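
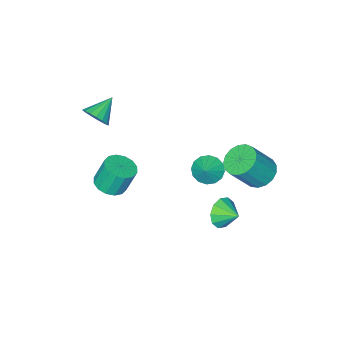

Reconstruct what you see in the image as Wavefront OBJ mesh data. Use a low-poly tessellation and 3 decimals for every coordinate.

v -0.597 3.445 -2.045
v -0.111 3.197 -1.182
v -0.803 4.535 -1.615
v 0.313 3.435 -1.584
v 0.39 3.677 -2.161
v 0.089 3.83 -2.694
v -0.473 3.836 -2.979
v -1.083 3.692 -2.907
v -1.507 3.454 -2.506
v -1.583 3.212 -1.928
v -1.283 3.059 -1.396
v -0.721 3.054 -1.111
v -3.311 -0.938 -3.373
v -2.536 -1.381 -3.8
v -2.549 -0.382 -2.567
v -2.592 -0.938 -4.053
v -2.841 -0.496 -4.123
v -3.215 -0.172 -3.992
v -3.616 -0.053 -3.695
v -3.934 -0.171 -3.312
v -4.086 -0.495 -2.945
v -4.03 -0.938 -2.692
v -3.781 -1.38 -2.622
v -3.407 -1.704 -2.753
v -3.006 -1.823 -3.05
v -2.687 -1.704 -3.433
v -2.982 3.802 0.408
v -2.109 4.006 -0.176
v -0.885 3.642 1.528
v -1.758 3.438 2.112
v -2.239 4.464 0.015
v -1.014 4.1 1.719
v -2.539 4.769 0.296
v -1.314 4.405 2
v -2.94 4.853 0.602
v -1.716 4.489 2.307
v -3.352 4.697 0.864
v -2.127 4.333 2.569
v -3.678 4.335 1.022
v -2.454 3.971 2.726
v -3.845 3.851 1.038
v -2.621 3.487 2.743
v -3.815 3.356 0.911
v -2.59 2.992 2.615
v -3.594 2.963 0.668
v -2.369 2.599 2.372
v -3.232 2.762 0.365
v -2.008 2.398 2.07
v -2.814 2.8 0.073
v -1.589 2.436 1.777
v -2.434 3.067 -0.143
v -1.209 2.703 1.561
v -2.179 3.502 -0.233
v -0.955 3.138 1.471
v 2.672 -3.594 3.394
v 3.127 -3.47 4.149
v 1.308 -3.786 4.246
v 3.003 -3.078 4.039
v 2.803 -2.803 3.782
v 2.573 -2.71 3.435
v 2.366 -2.819 3.079
v 2.229 -3.106 2.795
v 2.194 -3.504 2.649
v 2.268 -3.923 2.672
v 2.434 -4.266 2.862
v 2.655 -4.456 3.173
v 2.88 -4.448 3.534
v 3.058 -4.244 3.864
v 3.146 -3.891 4.085
v 3.226 -1.703 -0.892
v 4.175 -1.55 -0.655
v 3.703 -1.144 0.97
v 2.754 -1.297 0.732
v 4.004 -1.095 -0.818
v 3.532 -0.689 0.806
v 3.624 -0.803 -1.001
v 3.153 -0.397 0.623
v 3.138 -0.752 -1.155
v 2.666 -0.347 0.47
v 2.676 -0.956 -1.239
v 2.204 -0.551 0.386
v 2.36 -1.36 -1.229
v 1.889 -0.954 0.396
v 2.277 -1.856 -1.13
v 1.805 -1.45 0.495
v 2.448 -2.311 -0.966
v 1.976 -1.905 0.658
v 2.827 -2.603 -0.783
v 2.356 -2.197 0.841
v 3.314 -2.653 -0.63
v 2.842 -2.248 0.995
v 3.776 -2.449 -0.546
v 3.304 -2.044 1.079
v 4.091 -2.046 -0.556
v 3.62 -1.64 1.069
f 2 1 4
f 2 4 3
f 4 1 5
f 4 5 3
f 5 1 6
f 5 6 3
f 6 1 7
f 6 7 3
f 7 1 8
f 7 8 3
f 8 1 9
f 8 9 3
f 9 1 10
f 9 10 3
f 10 1 11
f 10 11 3
f 11 1 12
f 11 12 3
f 12 1 2
f 12 2 3
f 14 13 16
f 14 16 15
f 16 13 17
f 16 17 15
f 17 13 18
f 17 18 15
f 18 13 19
f 18 19 15
f 19 13 20
f 19 20 15
f 20 13 21
f 20 21 15
f 21 13 22
f 21 22 15
f 22 13 23
f 22 23 15
f 23 13 24
f 23 24 15
f 24 13 25
f 24 25 15
f 25 13 26
f 25 26 15
f 26 13 14
f 26 14 15
f 28 27 31
f 28 31 29
f 29 31 32
f 29 32 30
f 31 27 33
f 31 33 32
f 32 33 34
f 32 34 30
f 33 27 35
f 33 35 34
f 34 35 36
f 34 36 30
f 35 27 37
f 35 37 36
f 36 37 38
f 36 38 30
f 37 27 39
f 37 39 38
f 38 39 40
f 38 40 30
f 39 27 41
f 39 41 40
f 40 41 42
f 40 42 30
f 41 27 43
f 41 43 42
f 42 43 44
f 42 44 30
f 43 27 45
f 43 45 44
f 44 45 46
f 44 46 30
f 45 27 47
f 45 47 46
f 46 47 48
f 46 48 30
f 47 27 49
f 47 49 48
f 48 49 50
f 48 50 30
f 49 27 51
f 49 51 50
f 50 51 52
f 50 52 30
f 51 27 53
f 51 53 52
f 52 53 54
f 52 54 30
f 53 27 28
f 53 28 54
f 54 28 29
f 54 29 30
f 56 55 58
f 56 58 57
f 58 55 59
f 58 59 57
f 59 55 60
f 59 60 57
f 60 55 61
f 60 61 57
f 61 55 62
f 61 62 57
f 62 55 63
f 62 63 57
f 63 55 64
f 63 64 57
f 64 55 65
f 64 65 57
f 65 55 66
f 65 66 57
f 66 55 67
f 66 67 57
f 67 55 68
f 67 68 57
f 68 55 69
f 68 69 57
f 69 55 56
f 69 56 57
f 71 70 74
f 71 74 72
f 72 74 75
f 72 75 73
f 74 70 76
f 74 76 75
f 75 76 77
f 75 77 73
f 76 70 78
f 76 78 77
f 77 78 79
f 77 79 73
f 78 70 80
f 78 80 79
f 79 80 81
f 79 81 73
f 80 70 82
f 80 82 81
f 81 82 83
f 81 83 73
f 82 70 84
f 82 84 83
f 83 84 85
f 83 85 73
f 84 70 86
f 84 86 85
f 85 86 87
f 85 87 73
f 86 70 88
f 86 88 87
f 87 88 89
f 87 89 73
f 88 70 90
f 88 90 89
f 89 90 91
f 89 91 73
f 90 70 92
f 90 92 91
f 91 92 93
f 91 93 73
f 92 70 94
f 92 94 93
f 93 94 95
f 93 95 73
f 94 70 71
f 94 71 95
f 95 71 72
f 95 72 73



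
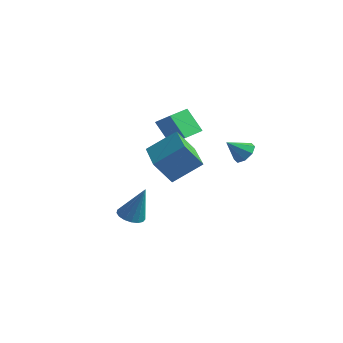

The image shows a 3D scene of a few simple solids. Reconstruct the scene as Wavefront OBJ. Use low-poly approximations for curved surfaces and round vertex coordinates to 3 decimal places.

v -0.854 1.436 -1.33
v -1.711 1.394 -0.148
v -0.848 2.675 -1.282
v -1.705 2.633 -0.1
v 0.045 1.407 -0.68
v -0.812 1.365 0.502
v 0.051 2.646 -0.632
v -0.806 2.604 0.55
v 2.837 2.134 -1.094
v 3.43 1.923 -0.896
v 2.343 1.446 -0.346
v 3.27 2.324 -0.634
v 2.856 2.613 -0.641
v 2.431 2.622 -0.914
v 2.244 2.344 -1.293
v 2.404 1.943 -1.555
v 2.818 1.654 -1.547
v 3.243 1.646 -1.274
v 1.63 -3.243 0.661
v 2.494 -2.254 1.609
v 2.168 -2.671 -0.425
v 3.032 -1.682 0.523
v 3.208 -4.658 0.697
v 4.072 -3.669 1.645
v 3.746 -4.086 -0.389
v 4.61 -3.097 0.559
v 0.35 -2.77 -3.924
v 0.946 -3.012 -4.113
v 0.99 -2.53 -2.216
v 0.971 -2.696 -4.167
v 0.853 -2.398 -4.165
v 0.621 -2.185 -4.107
v 0.326 -2.105 -4.008
v 0.037 -2.178 -3.89
v -0.18 -2.387 -3.779
v -0.276 -2.683 -3.702
v -0.228 -2.999 -3.676
v -0.048 -3.262 -3.706
v 0.223 -3.413 -3.787
v 0.524 -3.416 -3.899
v 0.784 -3.271 -4.017
f 2 4 1
f 5 2 1
f 1 4 3
f 3 5 1
f 2 8 4
f 6 2 5
f 6 8 2
f 4 8 3
f 7 5 3
f 3 8 7
f 7 6 5
f 8 6 7
f 10 9 12
f 10 12 11
f 12 9 13
f 12 13 11
f 13 9 14
f 13 14 11
f 14 9 15
f 14 15 11
f 15 9 16
f 15 16 11
f 16 9 17
f 16 17 11
f 17 9 18
f 17 18 11
f 18 9 10
f 18 10 11
f 20 22 19
f 23 20 19
f 19 22 21
f 21 23 19
f 20 26 22
f 24 20 23
f 24 26 20
f 22 26 21
f 25 23 21
f 21 26 25
f 25 24 23
f 26 24 25
f 28 27 30
f 28 30 29
f 30 27 31
f 30 31 29
f 31 27 32
f 31 32 29
f 32 27 33
f 32 33 29
f 33 27 34
f 33 34 29
f 34 27 35
f 34 35 29
f 35 27 36
f 35 36 29
f 36 27 37
f 36 37 29
f 37 27 38
f 37 38 29
f 38 27 39
f 38 39 29
f 39 27 40
f 39 40 29
f 40 27 41
f 40 41 29
f 41 27 28
f 41 28 29



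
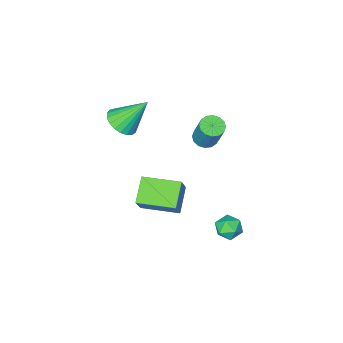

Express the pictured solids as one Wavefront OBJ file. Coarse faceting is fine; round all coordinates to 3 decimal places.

v -2.915 2.797 -1.956
v -2.22 2.749 -2.194
v -2.76 1.811 -1.306
v -2.065 1.763 -1.544
v -2.262 2.307 -1.089
v -2.358 2.916 -1.49
v -2.622 1.644 -2.01
v -2.718 2.253 -2.411
v -2.039 2.037 -2.227
v -1.816 2.447 -1.658
v -3.164 2.113 -1.842
v -2.941 2.523 -1.273
v -2.92 -0.118 3.008
v -2.56 0.316 2.751
v -2.38 1.072 4.274
v -2.74 0.638 4.532
v -2.858 0.432 2.728
v -2.679 1.188 4.251
v -3.173 0.4 2.781
v -2.994 1.156 4.304
v -3.42 0.23 2.895
v -3.241 0.986 4.418
v -3.533 -0.034 3.039
v -3.354 0.722 4.562
v -3.482 -0.32 3.175
v -3.302 0.436 4.698
v -3.28 -0.552 3.266
v -3.1 0.204 4.789
v -2.981 -0.668 3.289
v -2.802 0.088 4.812
v -2.666 -0.636 3.236
v -2.487 0.12 4.759
v -2.419 -0.466 3.122
v -2.24 0.29 4.645
v -2.306 -0.202 2.978
v -2.127 0.554 4.501
v -2.358 0.084 2.842
v -2.178 0.84 4.365
v -0.764 -3.732 2.708
v -0.29 -4.248 3.257
v -1.696 -2.928 4.272
v -0.075 -3.948 3.23
v 0.02 -3.61 3.113
v -0.021 -3.293 2.926
v -0.189 -3.052 2.701
v -0.458 -2.929 2.478
v -0.778 -2.944 2.294
v -1.097 -3.096 2.182
v -1.358 -3.358 2.161
v -1.516 -3.684 2.235
v -1.544 -4.019 2.391
v -1.437 -4.304 2.601
v -1.214 -4.49 2.83
v -0.912 -4.545 3.038
v -0.586 -4.46 3.189
v -1.759 -3.206 -2.147
v -1.066 -2.623 -0.852
v -3.018 -1.717 -2.143
v -2.325 -1.134 -0.848
v -0.815 -2.406 -3.012
v -0.122 -1.823 -1.717
v -2.074 -0.917 -3.008
v -1.381 -0.334 -1.713
f 1 12 6
f 1 6 2
f 1 2 8
f 1 8 11
f 1 11 12
f 2 6 10
f 6 12 5
f 12 11 3
f 11 8 7
f 8 2 9
f 4 10 5
f 4 5 3
f 4 3 7
f 4 7 9
f 4 9 10
f 5 10 6
f 3 5 12
f 7 3 11
f 9 7 8
f 10 9 2
f 14 13 17
f 14 17 15
f 15 17 18
f 15 18 16
f 17 13 19
f 17 19 18
f 18 19 20
f 18 20 16
f 19 13 21
f 19 21 20
f 20 21 22
f 20 22 16
f 21 13 23
f 21 23 22
f 22 23 24
f 22 24 16
f 23 13 25
f 23 25 24
f 24 25 26
f 24 26 16
f 25 13 27
f 25 27 26
f 26 27 28
f 26 28 16
f 27 13 29
f 27 29 28
f 28 29 30
f 28 30 16
f 29 13 31
f 29 31 30
f 30 31 32
f 30 32 16
f 31 13 33
f 31 33 32
f 32 33 34
f 32 34 16
f 33 13 35
f 33 35 34
f 34 35 36
f 34 36 16
f 35 13 37
f 35 37 36
f 36 37 38
f 36 38 16
f 37 13 14
f 37 14 38
f 38 14 15
f 38 15 16
f 40 39 42
f 40 42 41
f 42 39 43
f 42 43 41
f 43 39 44
f 43 44 41
f 44 39 45
f 44 45 41
f 45 39 46
f 45 46 41
f 46 39 47
f 46 47 41
f 47 39 48
f 47 48 41
f 48 39 49
f 48 49 41
f 49 39 50
f 49 50 41
f 50 39 51
f 50 51 41
f 51 39 52
f 51 52 41
f 52 39 53
f 52 53 41
f 53 39 54
f 53 54 41
f 54 39 55
f 54 55 41
f 55 39 40
f 55 40 41
f 57 59 56
f 60 57 56
f 56 59 58
f 58 60 56
f 57 63 59
f 61 57 60
f 61 63 57
f 59 63 58
f 62 60 58
f 58 63 62
f 62 61 60
f 63 61 62



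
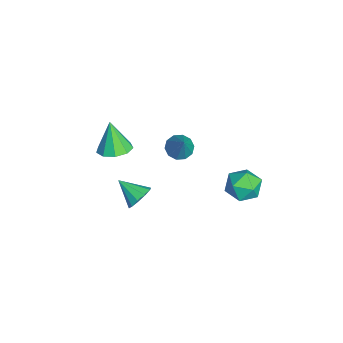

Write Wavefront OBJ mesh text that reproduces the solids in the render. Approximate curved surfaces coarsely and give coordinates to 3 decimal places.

v -1.603 -3.384 -1.574
v -0.884 -2.733 -1.257
v -2.217 -3.596 0.254
v -1.469 -2.386 -1.413
v -2.116 -2.505 -1.645
v -2.523 -3.036 -1.843
v -2.5 -3.73 -1.915
v -2.056 -4.262 -1.828
v -1.401 -4.383 -1.622
v -0.84 -4.037 -1.393
v -0.636 -3.385 -1.249
v 3.241 -2.276 -0.743
v 3.707 -2.872 -1.084
v 2.479 -3.344 0.083
v 3.943 -2.711 -0.658
v 3.91 -2.383 -0.264
v 3.622 -2.015 -0.053
v 3.188 -1.746 -0.105
v 2.775 -1.68 -0.401
v 2.539 -1.841 -0.827
v 2.571 -2.168 -1.221
v 2.859 -2.536 -1.432
v 3.293 -2.805 -1.38
v 2.229 3.736 -1.136
v 3.306 3.829 -1.07
v 2.274 2.411 0.01
v 3.351 2.504 0.076
v 2.714 3.279 0.485
v 2.687 4.098 -0.223
v 2.893 2.142 -0.837
v 2.866 2.961 -1.545
v 3.717 2.844 -0.885
v 3.606 3.546 -0.068
v 1.974 2.694 -0.992
v 1.863 3.396 -0.175
v -4.4 0.317 -4.755
v -3.723 0.087 -5.195
v -3.26 0.483 -3.085
v -3.762 0.604 -5.22
v -4.045 1.011 -5.067
v -4.464 1.154 -4.795
v -4.859 0.976 -4.508
v -5.078 0.547 -4.316
v -5.039 0.03 -4.291
v -4.755 -0.378 -4.444
v -4.337 -0.52 -4.716
v -3.942 -0.342 -5.003
f 2 1 4
f 2 4 3
f 4 1 5
f 4 5 3
f 5 1 6
f 5 6 3
f 6 1 7
f 6 7 3
f 7 1 8
f 7 8 3
f 8 1 9
f 8 9 3
f 9 1 10
f 9 10 3
f 10 1 11
f 10 11 3
f 11 1 2
f 11 2 3
f 13 12 15
f 13 15 14
f 15 12 16
f 15 16 14
f 16 12 17
f 16 17 14
f 17 12 18
f 17 18 14
f 18 12 19
f 18 19 14
f 19 12 20
f 19 20 14
f 20 12 21
f 20 21 14
f 21 12 22
f 21 22 14
f 22 12 23
f 22 23 14
f 23 12 13
f 23 13 14
f 24 35 29
f 24 29 25
f 24 25 31
f 24 31 34
f 24 34 35
f 25 29 33
f 29 35 28
f 35 34 26
f 34 31 30
f 31 25 32
f 27 33 28
f 27 28 26
f 27 26 30
f 27 30 32
f 27 32 33
f 28 33 29
f 26 28 35
f 30 26 34
f 32 30 31
f 33 32 25
f 37 36 39
f 37 39 38
f 39 36 40
f 39 40 38
f 40 36 41
f 40 41 38
f 41 36 42
f 41 42 38
f 42 36 43
f 42 43 38
f 43 36 44
f 43 44 38
f 44 36 45
f 44 45 38
f 45 36 46
f 45 46 38
f 46 36 47
f 46 47 38
f 47 36 37
f 47 37 38



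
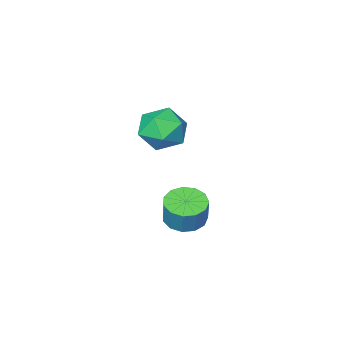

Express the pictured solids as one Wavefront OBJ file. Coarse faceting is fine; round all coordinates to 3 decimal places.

v 2.63 2.162 1.928
v 3.445 2.349 1.727
v 3.645 2.685 2.851
v 2.83 2.498 3.052
v 3.189 2.754 1.651
v 3.389 3.09 2.775
v 2.756 2.971 1.664
v 2.956 3.307 2.788
v 2.283 2.93 1.76
v 2.483 3.267 2.884
v 1.92 2.646 1.91
v 2.12 2.983 3.033
v 1.782 2.208 2.065
v 1.982 2.545 3.189
v 1.914 1.756 2.177
v 2.114 2.092 3.301
v 2.273 1.432 2.21
v 2.473 1.768 3.334
v 2.745 1.34 2.153
v 2.945 1.676 3.277
v 3.181 1.509 2.025
v 3.381 1.845 3.149
v 3.442 1.885 1.866
v 3.642 2.221 2.99
v 0.212 -1.391 3.419
v 1.097 -1.998 3.016
v 0.103 -2.522 4.884
v 0.988 -3.129 4.481
v 1.153 -2.063 4.868
v 1.22 -1.364 3.962
v -0.02 -3.156 3.938
v 0.047 -2.457 3.032
v 0.953 -3.089 3.337
v 1.679 -2.413 3.912
v -0.479 -2.107 3.988
v 0.247 -1.431 4.563
f 2 1 5
f 2 5 3
f 3 5 6
f 3 6 4
f 5 1 7
f 5 7 6
f 6 7 8
f 6 8 4
f 7 1 9
f 7 9 8
f 8 9 10
f 8 10 4
f 9 1 11
f 9 11 10
f 10 11 12
f 10 12 4
f 11 1 13
f 11 13 12
f 12 13 14
f 12 14 4
f 13 1 15
f 13 15 14
f 14 15 16
f 14 16 4
f 15 1 17
f 15 17 16
f 16 17 18
f 16 18 4
f 17 1 19
f 17 19 18
f 18 19 20
f 18 20 4
f 19 1 21
f 19 21 20
f 20 21 22
f 20 22 4
f 21 1 23
f 21 23 22
f 22 23 24
f 22 24 4
f 23 1 2
f 23 2 24
f 24 2 3
f 24 3 4
f 25 36 30
f 25 30 26
f 25 26 32
f 25 32 35
f 25 35 36
f 26 30 34
f 30 36 29
f 36 35 27
f 35 32 31
f 32 26 33
f 28 34 29
f 28 29 27
f 28 27 31
f 28 31 33
f 28 33 34
f 29 34 30
f 27 29 36
f 31 27 35
f 33 31 32
f 34 33 26



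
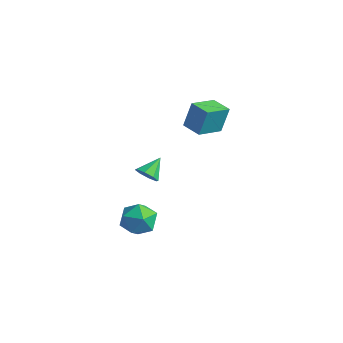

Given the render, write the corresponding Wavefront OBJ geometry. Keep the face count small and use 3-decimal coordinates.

v 0.228 2.741 2.272
v 0.374 3.217 3.929
v 0.142 4.432 1.793
v 0.288 4.909 3.45
v 1.512 2.771 2.15
v 1.658 3.248 3.807
v 1.426 4.463 1.671
v 1.572 4.939 3.328
v 3.057 -2.273 -0.487
v 3.744 -2.265 -1.405
v 3.416 -4.075 -0.235
v 4.103 -4.067 -1.153
v 4.411 -3.508 -0.201
v 4.189 -2.394 -0.357
v 2.971 -3.946 -1.283
v 2.749 -2.832 -1.439
v 3.691 -3.299 -1.897
v 4.581 -3.028 -1.228
v 2.579 -3.312 -0.412
v 3.469 -3.041 0.257
v 0.887 -0.419 -0.081
v 1.578 -0.166 -0.273
v 0.713 0.699 0.761
v 1.161 0.034 -0.626
v 0.584 -0.031 -0.659
v 0.185 -0.323 -0.354
v 0.197 -0.672 0.112
v 0.614 -0.872 0.465
v 1.191 -0.807 0.498
v 1.59 -0.515 0.192
f 2 4 1
f 5 2 1
f 1 4 3
f 3 5 1
f 2 8 4
f 6 2 5
f 6 8 2
f 4 8 3
f 7 5 3
f 3 8 7
f 7 6 5
f 8 6 7
f 9 20 14
f 9 14 10
f 9 10 16
f 9 16 19
f 9 19 20
f 10 14 18
f 14 20 13
f 20 19 11
f 19 16 15
f 16 10 17
f 12 18 13
f 12 13 11
f 12 11 15
f 12 15 17
f 12 17 18
f 13 18 14
f 11 13 20
f 15 11 19
f 17 15 16
f 18 17 10
f 22 21 24
f 22 24 23
f 24 21 25
f 24 25 23
f 25 21 26
f 25 26 23
f 26 21 27
f 26 27 23
f 27 21 28
f 27 28 23
f 28 21 29
f 28 29 23
f 29 21 30
f 29 30 23
f 30 21 22
f 30 22 23



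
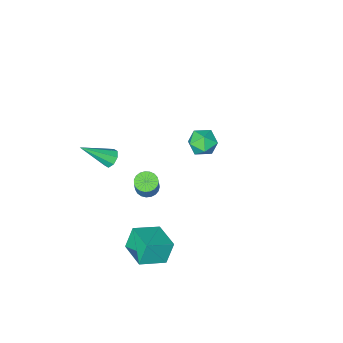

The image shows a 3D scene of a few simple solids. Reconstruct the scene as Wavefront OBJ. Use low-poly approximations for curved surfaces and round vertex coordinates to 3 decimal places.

v 3.124 -1.653 1.324
v 3.486 -1.695 0.873
v 4.536 -2.307 2.516
v 3.504 -1.297 1.069
v 3.3 -1.108 1.414
v 2.992 -1.238 1.707
v 2.762 -1.612 1.775
v 2.744 -2.009 1.579
v 2.948 -2.199 1.234
v 3.255 -2.069 0.941
v -3.38 -2.115 -2.603
v -2.56 -2.542 -2.568
v -3.84 -2.898 -1.412
v -3.02 -3.325 -1.377
v -3.082 -2.426 -1.169
v -2.798 -1.942 -1.905
v -3.602 -3.498 -2.075
v -3.318 -3.014 -2.811
v -2.698 -3.397 -2.242
v -2.376 -2.735 -1.681
v -4.024 -2.705 -2.299
v -3.702 -2.043 -1.738
v 3.586 2.529 3.072
v 4.163 2.54 2.907
v 4.431 2.881 3.863
v 3.854 2.871 4.028
v 4.087 2.77 2.846
v 4.355 3.111 3.802
v 3.925 2.958 2.824
v 4.193 3.299 3.78
v 3.704 3.072 2.845
v 3.972 3.413 3.801
v 3.463 3.093 2.905
v 3.731 3.434 3.862
v 3.243 3.016 2.995
v 3.511 3.357 3.951
v 3.082 2.855 3.097
v 3.35 3.196 4.053
v 3.009 2.637 3.195
v 3.277 2.978 4.151
v 3.035 2.401 3.272
v 3.303 2.742 4.228
v 3.157 2.188 3.314
v 3.424 2.529 4.27
v 3.352 2.033 3.314
v 3.62 2.374 4.271
v 3.589 1.964 3.273
v 3.856 2.305 4.229
v 3.824 1.993 3.197
v 4.092 2.334 4.153
v 4.019 2.115 3.099
v 4.287 2.456 4.055
v 4.139 2.308 2.996
v 4.406 2.649 3.952
v 2.725 1.529 -3.592
v 2.212 1.456 -2.346
v 2.908 3.15 -3.422
v 2.395 3.077 -2.176
v 4.185 1.303 -3.004
v 3.672 1.23 -1.758
v 4.368 2.924 -2.834
v 3.855 2.851 -1.588
f 2 1 4
f 2 4 3
f 4 1 5
f 4 5 3
f 5 1 6
f 5 6 3
f 6 1 7
f 6 7 3
f 7 1 8
f 7 8 3
f 8 1 9
f 8 9 3
f 9 1 10
f 9 10 3
f 10 1 2
f 10 2 3
f 11 22 16
f 11 16 12
f 11 12 18
f 11 18 21
f 11 21 22
f 12 16 20
f 16 22 15
f 22 21 13
f 21 18 17
f 18 12 19
f 14 20 15
f 14 15 13
f 14 13 17
f 14 17 19
f 14 19 20
f 15 20 16
f 13 15 22
f 17 13 21
f 19 17 18
f 20 19 12
f 24 23 27
f 24 27 25
f 25 27 28
f 25 28 26
f 27 23 29
f 27 29 28
f 28 29 30
f 28 30 26
f 29 23 31
f 29 31 30
f 30 31 32
f 30 32 26
f 31 23 33
f 31 33 32
f 32 33 34
f 32 34 26
f 33 23 35
f 33 35 34
f 34 35 36
f 34 36 26
f 35 23 37
f 35 37 36
f 36 37 38
f 36 38 26
f 37 23 39
f 37 39 38
f 38 39 40
f 38 40 26
f 39 23 41
f 39 41 40
f 40 41 42
f 40 42 26
f 41 23 43
f 41 43 42
f 42 43 44
f 42 44 26
f 43 23 45
f 43 45 44
f 44 45 46
f 44 46 26
f 45 23 47
f 45 47 46
f 46 47 48
f 46 48 26
f 47 23 49
f 47 49 48
f 48 49 50
f 48 50 26
f 49 23 51
f 49 51 50
f 50 51 52
f 50 52 26
f 51 23 53
f 51 53 52
f 52 53 54
f 52 54 26
f 53 23 24
f 53 24 54
f 54 24 25
f 54 25 26
f 56 58 55
f 59 56 55
f 55 58 57
f 57 59 55
f 56 62 58
f 60 56 59
f 60 62 56
f 58 62 57
f 61 59 57
f 57 62 61
f 61 60 59
f 62 60 61



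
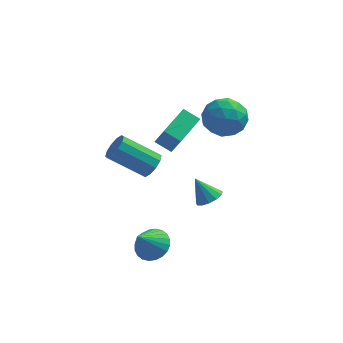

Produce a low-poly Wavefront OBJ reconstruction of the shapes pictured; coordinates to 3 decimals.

v -0.583 0.872 -0.293
v -0.191 1.073 0.265
v -1.865 1.108 1.43
v -2.257 0.908 0.873
v -0.327 1.435 0.057
v -2.002 1.47 1.222
v -0.561 1.582 -0.283
v -2.236 1.617 0.882
v -0.804 1.458 -0.628
v -2.478 1.493 0.537
v -0.962 1.11 -0.844
v -2.636 1.146 0.321
v -0.975 0.672 -0.85
v -2.649 0.707 0.315
v -0.838 0.31 -0.642
v -2.513 0.345 0.523
v -0.604 0.163 -0.302
v -2.279 0.198 0.863
v -0.362 0.287 0.043
v -2.036 0.322 1.208
v -0.204 0.634 0.259
v -1.878 0.67 1.424
v -0.388 -1.305 -3.962
v -0.008 -0.721 -3.425
v -0.972 -2.015 -2.778
v -0.311 -0.57 -3.484
v -0.626 -0.532 -3.616
v -0.904 -0.611 -3.801
v -1.104 -0.795 -4.01
v -1.195 -1.058 -4.212
v -1.163 -1.358 -4.376
v -1.013 -1.649 -4.477
v -0.768 -1.889 -4.5
v -0.465 -2.039 -4.441
v -0.15 -2.078 -4.309
v 0.128 -1.999 -4.124
v 0.328 -1.814 -3.915
v 0.419 -1.552 -3.713
v 0.387 -1.252 -3.549
v 0.237 -0.96 -3.448
v 0.294 0.57 0.967
v -0.469 0.833 1.387
v 1.019 2.032 1.369
v 0.256 2.294 1.79
v 0.764 0.006 2.17
v 0.001 0.268 2.591
v 1.489 1.467 2.573
v 0.726 1.73 2.993
v 1.893 2.036 -3.391
v 2.48 2.264 -3.086
v 1.207 2.324 -2.289
v 2.32 2.576 -3.267
v 2.024 2.717 -3.487
v 1.687 2.641 -3.677
v 1.415 2.373 -3.776
v 1.294 1.998 -3.753
v 1.364 1.635 -3.615
v 1.601 1.4 -3.406
v 1.931 1.366 -3.193
v 2.249 1.545 -3.042
v 2.453 1.88 -3.002
v 2.895 4.629 0.329
v 3.406 4.19 1.244
v 1.474 3.49 0.576
v 1.985 3.051 1.491
v 1.59 4.116 1.517
v 2.469 4.819 1.364
v 2.411 2.861 0.456
v 3.29 3.564 0.303
v 3.107 3.097 1.322
v 2.6 3.873 1.978
v 2.28 3.807 -0.158
v 1.773 4.583 0.498
v 3.275 4.509 0.765
v 1.605 3.171 1.055
v 1.373 3.797 1.071
v 1.673 3.539 1.608
v 2.724 4.879 0.836
v 3.025 4.621 1.373
v 1.958 4.578 1.534
v 1.855 3.059 0.447
v 2.156 2.801 0.984
v 3.207 4.141 0.212
v 3.507 3.883 0.749
v 2.922 3.102 0.286
v 3.4 3.609 1.348
v 2.564 2.94 1.493
v 2.815 2.828 0.885
v 3.331 3.241 0.795
v 3.102 4.065 1.734
v 2.266 3.396 1.879
v 2.034 4.022 1.894
v 2.551 4.435 1.804
v 2.926 3.423 1.78
v 2.614 4.284 -0.059
v 1.778 3.615 0.086
v 2.329 3.245 0.016
v 2.846 3.658 -0.074
v 2.316 4.74 0.327
v 1.48 4.071 0.472
v 1.549 4.439 1.025
v 2.065 4.852 0.935
v 1.954 4.257 0.04
f 2 1 5
f 2 5 3
f 3 5 6
f 3 6 4
f 5 1 7
f 5 7 6
f 6 7 8
f 6 8 4
f 7 1 9
f 7 9 8
f 8 9 10
f 8 10 4
f 9 1 11
f 9 11 10
f 10 11 12
f 10 12 4
f 11 1 13
f 11 13 12
f 12 13 14
f 12 14 4
f 13 1 15
f 13 15 14
f 14 15 16
f 14 16 4
f 15 1 17
f 15 17 16
f 16 17 18
f 16 18 4
f 17 1 19
f 17 19 18
f 18 19 20
f 18 20 4
f 19 1 21
f 19 21 20
f 20 21 22
f 20 22 4
f 21 1 2
f 21 2 22
f 22 2 3
f 22 3 4
f 24 23 26
f 24 26 25
f 26 23 27
f 26 27 25
f 27 23 28
f 27 28 25
f 28 23 29
f 28 29 25
f 29 23 30
f 29 30 25
f 30 23 31
f 30 31 25
f 31 23 32
f 31 32 25
f 32 23 33
f 32 33 25
f 33 23 34
f 33 34 25
f 34 23 35
f 34 35 25
f 35 23 36
f 35 36 25
f 36 23 37
f 36 37 25
f 37 23 38
f 37 38 25
f 38 23 39
f 38 39 25
f 39 23 40
f 39 40 25
f 40 23 24
f 40 24 25
f 42 44 41
f 45 42 41
f 41 44 43
f 43 45 41
f 42 48 44
f 46 42 45
f 46 48 42
f 44 48 43
f 47 45 43
f 43 48 47
f 47 46 45
f 48 46 47
f 50 49 52
f 50 52 51
f 52 49 53
f 52 53 51
f 53 49 54
f 53 54 51
f 54 49 55
f 54 55 51
f 55 49 56
f 55 56 51
f 56 49 57
f 56 57 51
f 57 49 58
f 57 58 51
f 58 49 59
f 58 59 51
f 59 49 60
f 59 60 51
f 60 49 61
f 60 61 51
f 61 49 50
f 61 50 51
f 62 99 78
f 99 73 102
f 78 102 67
f 99 102 78
f 62 78 74
f 78 67 79
f 74 79 63
f 78 79 74
f 62 74 83
f 74 63 84
f 83 84 69
f 74 84 83
f 62 83 95
f 83 69 98
f 95 98 72
f 83 98 95
f 62 95 99
f 95 72 103
f 99 103 73
f 95 103 99
f 63 79 90
f 79 67 93
f 90 93 71
f 79 93 90
f 67 102 80
f 102 73 101
f 80 101 66
f 102 101 80
f 73 103 100
f 103 72 96
f 100 96 64
f 103 96 100
f 72 98 97
f 98 69 85
f 97 85 68
f 98 85 97
f 69 84 89
f 84 63 86
f 89 86 70
f 84 86 89
f 65 91 77
f 91 71 92
f 77 92 66
f 91 92 77
f 65 77 75
f 77 66 76
f 75 76 64
f 77 76 75
f 65 75 82
f 75 64 81
f 82 81 68
f 75 81 82
f 65 82 87
f 82 68 88
f 87 88 70
f 82 88 87
f 65 87 91
f 87 70 94
f 91 94 71
f 87 94 91
f 66 92 80
f 92 71 93
f 80 93 67
f 92 93 80
f 64 76 100
f 76 66 101
f 100 101 73
f 76 101 100
f 68 81 97
f 81 64 96
f 97 96 72
f 81 96 97
f 70 88 89
f 88 68 85
f 89 85 69
f 88 85 89
f 71 94 90
f 94 70 86
f 90 86 63
f 94 86 90



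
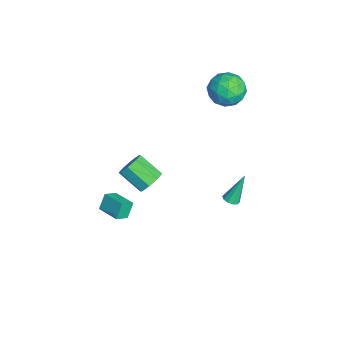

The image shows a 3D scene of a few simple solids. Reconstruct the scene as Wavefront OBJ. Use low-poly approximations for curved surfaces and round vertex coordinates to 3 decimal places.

v 1.692 3.107 -2.151
v 2.129 2.858 -1.956
v 1.328 3.933 -0.289
v 2.223 3.157 -2.07
v 2.114 3.437 -2.215
v 1.844 3.591 -2.336
v 1.516 3.56 -2.387
v 1.254 3.356 -2.347
v 1.161 3.057 -2.233
v 1.27 2.777 -2.087
v 1.54 2.623 -1.966
v 1.868 2.654 -1.916
v -0.983 -3.365 -3.737
v -0.508 -4.051 -3.242
v 0.186 -2.439 -3.574
v 0.661 -3.125 -3.079
v -0.541 -3.755 -4.701
v -0.066 -4.441 -4.206
v 0.628 -2.829 -4.538
v 1.103 -3.515 -4.043
v 4.37 -1.739 3.006
v 5.073 -1.899 3.456
v 4.213 -3.001 4.405
v 3.51 -2.841 3.954
v 4.722 -1.411 3.706
v 3.862 -2.513 4.655
v 4.166 -1.115 3.546
v 3.306 -2.218 4.494
v 3.729 -1.184 3.069
v 2.869 -2.287 4.017
v 3.667 -1.579 2.555
v 2.807 -2.681 3.504
v 4.018 -2.067 2.305
v 3.158 -3.169 3.254
v 4.574 -2.362 2.466
v 3.714 -3.465 3.414
v 5.011 -2.293 2.943
v 4.151 -3.396 3.891
v -4.06 3.513 3.542
v -3.213 4.375 3.265
v -2.627 2.365 4.355
v -1.78 3.227 4.078
v -2.632 3.453 4.951
v -3.517 4.162 4.449
v -2.323 2.578 3.171
v -3.208 3.287 2.669
v -2.139 3.798 3.036
v -2.329 4.338 4.136
v -3.511 2.402 3.484
v -3.701 2.942 4.584
v -3.762 4.045 3.333
v -2.078 2.695 4.287
v -2.578 2.828 4.801
v -2.08 3.335 4.638
v -3.941 3.919 4.028
v -3.443 4.426 3.866
v -3.101 3.884 4.857
v -2.397 2.314 3.754
v -1.899 2.821 3.592
v -3.76 3.405 2.982
v -3.262 3.912 2.819
v -2.739 2.856 2.763
v -2.633 4.212 3.035
v -1.791 3.537 3.512
v -2.11 3.156 2.979
v -2.63 3.573 2.684
v -2.745 4.53 3.682
v -1.903 3.855 4.159
v -2.403 3.988 4.673
v -2.924 4.405 4.377
v -2.114 4.19 3.547
v -3.937 2.885 3.461
v -3.095 2.21 3.938
v -2.916 2.335 3.243
v -3.437 2.752 2.947
v -4.049 3.203 4.108
v -3.207 2.528 4.585
v -3.21 3.167 4.936
v -3.73 3.584 4.641
v -3.726 2.55 4.073
f 2 1 4
f 2 4 3
f 4 1 5
f 4 5 3
f 5 1 6
f 5 6 3
f 6 1 7
f 6 7 3
f 7 1 8
f 7 8 3
f 8 1 9
f 8 9 3
f 9 1 10
f 9 10 3
f 10 1 11
f 10 11 3
f 11 1 12
f 11 12 3
f 12 1 2
f 12 2 3
f 14 16 13
f 17 14 13
f 13 16 15
f 15 17 13
f 14 20 16
f 18 14 17
f 18 20 14
f 16 20 15
f 19 17 15
f 15 20 19
f 19 18 17
f 20 18 19
f 22 21 25
f 22 25 23
f 23 25 26
f 23 26 24
f 25 21 27
f 25 27 26
f 26 27 28
f 26 28 24
f 27 21 29
f 27 29 28
f 28 29 30
f 28 30 24
f 29 21 31
f 29 31 30
f 30 31 32
f 30 32 24
f 31 21 33
f 31 33 32
f 32 33 34
f 32 34 24
f 33 21 35
f 33 35 34
f 34 35 36
f 34 36 24
f 35 21 37
f 35 37 36
f 36 37 38
f 36 38 24
f 37 21 22
f 37 22 38
f 38 22 23
f 38 23 24
f 39 76 55
f 76 50 79
f 55 79 44
f 76 79 55
f 39 55 51
f 55 44 56
f 51 56 40
f 55 56 51
f 39 51 60
f 51 40 61
f 60 61 46
f 51 61 60
f 39 60 72
f 60 46 75
f 72 75 49
f 60 75 72
f 39 72 76
f 72 49 80
f 76 80 50
f 72 80 76
f 40 56 67
f 56 44 70
f 67 70 48
f 56 70 67
f 44 79 57
f 79 50 78
f 57 78 43
f 79 78 57
f 50 80 77
f 80 49 73
f 77 73 41
f 80 73 77
f 49 75 74
f 75 46 62
f 74 62 45
f 75 62 74
f 46 61 66
f 61 40 63
f 66 63 47
f 61 63 66
f 42 68 54
f 68 48 69
f 54 69 43
f 68 69 54
f 42 54 52
f 54 43 53
f 52 53 41
f 54 53 52
f 42 52 59
f 52 41 58
f 59 58 45
f 52 58 59
f 42 59 64
f 59 45 65
f 64 65 47
f 59 65 64
f 42 64 68
f 64 47 71
f 68 71 48
f 64 71 68
f 43 69 57
f 69 48 70
f 57 70 44
f 69 70 57
f 41 53 77
f 53 43 78
f 77 78 50
f 53 78 77
f 45 58 74
f 58 41 73
f 74 73 49
f 58 73 74
f 47 65 66
f 65 45 62
f 66 62 46
f 65 62 66
f 48 71 67
f 71 47 63
f 67 63 40
f 71 63 67



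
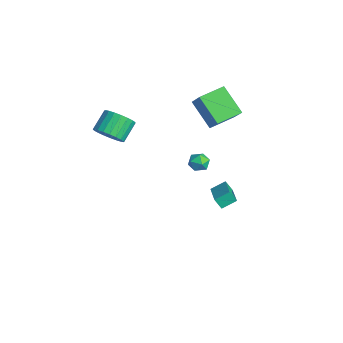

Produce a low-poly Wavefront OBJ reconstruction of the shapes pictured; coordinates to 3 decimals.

v -1.133 2.806 -4.168
v 0.723 2.371 -3.533
v -1.088 3.729 -3.67
v 0.769 3.294 -3.034
v -0.829 3.146 -4.826
v 1.028 2.711 -4.19
v -0.783 4.069 -4.327
v 1.073 3.634 -3.692
v 3.412 0.911 2.359
v 4.04 0.644 2.336
v 3.08 0.076 3.004
v 3.708 -0.191 2.981
v 3.597 0.393 3.318
v 3.802 0.909 2.92
v 3.318 -0.189 2.42
v 3.523 0.327 2.022
v 3.982 -0.036 2.374
v 4.155 0.324 2.929
v 2.965 0.396 2.411
v 3.138 0.756 2.966
v -0.723 2.559 1.812
v -2.2 1.98 3.203
v -1.085 4.184 2.104
v -2.562 3.605 3.495
v 0.462 2.595 3.085
v -1.015 2.016 4.476
v 0.1 4.22 3.377
v -1.377 3.641 4.768
v -1.458 -3.321 2.111
v -0.596 -3.133 2.582
v -1.301 -2.211 3.501
v -2.162 -2.399 3.029
v -0.599 -2.841 2.287
v -1.303 -1.918 3.205
v -0.75 -2.631 1.961
v -1.454 -1.709 2.879
v -1.023 -2.541 1.661
v -1.727 -1.619 2.579
v -1.372 -2.586 1.438
v -2.076 -1.664 2.357
v -1.735 -2.758 1.332
v -2.44 -1.836 2.251
v -2.051 -3.027 1.361
v -2.755 -2.105 2.28
v -2.264 -3.347 1.519
v -2.968 -2.425 2.438
v -2.337 -3.663 1.78
v -3.042 -2.741 2.698
v -2.259 -3.92 2.097
v -2.963 -2.997 3.016
v -2.042 -4.073 2.417
v -2.746 -3.15 3.336
v -1.724 -4.096 2.684
v -2.428 -3.173 3.603
v -1.36 -3.985 2.852
v -2.064 -3.063 3.771
v -1.013 -3.759 2.892
v -1.717 -2.837 3.81
v -0.743 -3.458 2.796
v -1.447 -2.536 3.715
f 2 4 1
f 5 2 1
f 1 4 3
f 3 5 1
f 2 8 4
f 6 2 5
f 6 8 2
f 4 8 3
f 7 5 3
f 3 8 7
f 7 6 5
f 8 6 7
f 9 20 14
f 9 14 10
f 9 10 16
f 9 16 19
f 9 19 20
f 10 14 18
f 14 20 13
f 20 19 11
f 19 16 15
f 16 10 17
f 12 18 13
f 12 13 11
f 12 11 15
f 12 15 17
f 12 17 18
f 13 18 14
f 11 13 20
f 15 11 19
f 17 15 16
f 18 17 10
f 22 24 21
f 25 22 21
f 21 24 23
f 23 25 21
f 22 28 24
f 26 22 25
f 26 28 22
f 24 28 23
f 27 25 23
f 23 28 27
f 27 26 25
f 28 26 27
f 30 29 33
f 30 33 31
f 31 33 34
f 31 34 32
f 33 29 35
f 33 35 34
f 34 35 36
f 34 36 32
f 35 29 37
f 35 37 36
f 36 37 38
f 36 38 32
f 37 29 39
f 37 39 38
f 38 39 40
f 38 40 32
f 39 29 41
f 39 41 40
f 40 41 42
f 40 42 32
f 41 29 43
f 41 43 42
f 42 43 44
f 42 44 32
f 43 29 45
f 43 45 44
f 44 45 46
f 44 46 32
f 45 29 47
f 45 47 46
f 46 47 48
f 46 48 32
f 47 29 49
f 47 49 48
f 48 49 50
f 48 50 32
f 49 29 51
f 49 51 50
f 50 51 52
f 50 52 32
f 51 29 53
f 51 53 52
f 52 53 54
f 52 54 32
f 53 29 55
f 53 55 54
f 54 55 56
f 54 56 32
f 55 29 57
f 55 57 56
f 56 57 58
f 56 58 32
f 57 29 59
f 57 59 58
f 58 59 60
f 58 60 32
f 59 29 30
f 59 30 60
f 60 30 31
f 60 31 32



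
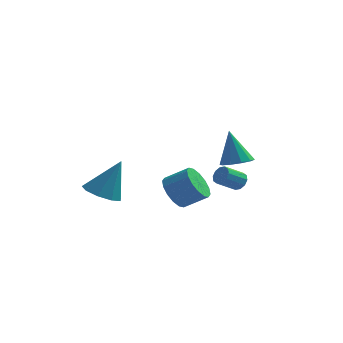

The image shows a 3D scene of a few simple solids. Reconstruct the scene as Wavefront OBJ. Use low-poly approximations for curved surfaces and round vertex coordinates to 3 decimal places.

v -0.637 2.186 -3.703
v -0.15 2.447 -4.501
v 0.983 2.554 -3.775
v 0.497 2.294 -2.977
v -0.317 2.877 -4.304
v 0.816 2.984 -3.578
v -0.569 3.123 -3.946
v 0.564 3.23 -3.22
v -0.84 3.118 -3.523
v 0.294 3.225 -2.797
v -1.056 2.863 -3.148
v 0.078 2.97 -2.423
v -1.159 2.427 -2.922
v -0.026 2.534 -2.196
v -1.123 1.926 -2.905
v 0.01 2.033 -2.179
v -0.956 1.496 -3.102
v 0.177 1.603 -2.376
v -0.704 1.25 -3.46
v 0.429 1.357 -2.734
v -0.434 1.255 -3.883
v 0.7 1.362 -3.157
v -0.218 1.51 -4.257
v 0.916 1.617 -3.532
v -0.114 1.946 -4.484
v 1.019 2.053 -3.758
v -3.297 -0.317 -3.036
v -2.562 0.171 -3.463
v -2.523 0.157 -1.164
v -3.079 0.584 -3.354
v -3.697 0.576 -3.096
v -4.129 0.15 -2.81
v -4.171 -0.495 -2.63
v -3.804 -1.056 -2.639
v -3.2 -1.271 -2.835
v -2.641 -1.04 -3.124
v -2.389 -0.47 -3.372
v 1.976 4.089 -3.444
v 2.315 4.109 -3.024
v 1.603 3.391 -2.416
v 1.264 3.371 -2.836
v 2.093 4.357 -2.991
v 1.382 3.639 -2.382
v 1.827 4.502 -3.13
v 1.116 3.784 -2.521
v 1.618 4.49 -3.39
v 0.907 3.772 -2.781
v 1.545 4.324 -3.67
v 0.834 3.606 -3.061
v 1.637 4.069 -3.864
v 0.925 3.351 -3.256
v 1.858 3.821 -3.898
v 1.147 3.103 -3.289
v 2.124 3.676 -3.759
v 1.413 2.958 -3.15
v 2.333 3.688 -3.499
v 1.622 2.97 -2.89
v 2.406 3.854 -3.219
v 1.695 3.136 -2.61
v 2.641 0.722 -0.919
v 3.395 0.888 -0.751
v 2.179 1.058 0.819
v 3.177 1.302 -0.889
v 2.754 1.495 -1.039
v 2.288 1.392 -1.143
v 1.957 1.033 -1.162
v 1.888 0.556 -1.088
v 2.106 0.142 -0.949
v 2.529 -0.051 -0.8
v 2.995 0.052 -0.695
v 3.326 0.41 -0.677
f 2 1 5
f 2 5 3
f 3 5 6
f 3 6 4
f 5 1 7
f 5 7 6
f 6 7 8
f 6 8 4
f 7 1 9
f 7 9 8
f 8 9 10
f 8 10 4
f 9 1 11
f 9 11 10
f 10 11 12
f 10 12 4
f 11 1 13
f 11 13 12
f 12 13 14
f 12 14 4
f 13 1 15
f 13 15 14
f 14 15 16
f 14 16 4
f 15 1 17
f 15 17 16
f 16 17 18
f 16 18 4
f 17 1 19
f 17 19 18
f 18 19 20
f 18 20 4
f 19 1 21
f 19 21 20
f 20 21 22
f 20 22 4
f 21 1 23
f 21 23 22
f 22 23 24
f 22 24 4
f 23 1 25
f 23 25 24
f 24 25 26
f 24 26 4
f 25 1 2
f 25 2 26
f 26 2 3
f 26 3 4
f 28 27 30
f 28 30 29
f 30 27 31
f 30 31 29
f 31 27 32
f 31 32 29
f 32 27 33
f 32 33 29
f 33 27 34
f 33 34 29
f 34 27 35
f 34 35 29
f 35 27 36
f 35 36 29
f 36 27 37
f 36 37 29
f 37 27 28
f 37 28 29
f 39 38 42
f 39 42 40
f 40 42 43
f 40 43 41
f 42 38 44
f 42 44 43
f 43 44 45
f 43 45 41
f 44 38 46
f 44 46 45
f 45 46 47
f 45 47 41
f 46 38 48
f 46 48 47
f 47 48 49
f 47 49 41
f 48 38 50
f 48 50 49
f 49 50 51
f 49 51 41
f 50 38 52
f 50 52 51
f 51 52 53
f 51 53 41
f 52 38 54
f 52 54 53
f 53 54 55
f 53 55 41
f 54 38 56
f 54 56 55
f 55 56 57
f 55 57 41
f 56 38 58
f 56 58 57
f 57 58 59
f 57 59 41
f 58 38 39
f 58 39 59
f 59 39 40
f 59 40 41
f 61 60 63
f 61 63 62
f 63 60 64
f 63 64 62
f 64 60 65
f 64 65 62
f 65 60 66
f 65 66 62
f 66 60 67
f 66 67 62
f 67 60 68
f 67 68 62
f 68 60 69
f 68 69 62
f 69 60 70
f 69 70 62
f 70 60 71
f 70 71 62
f 71 60 61
f 71 61 62



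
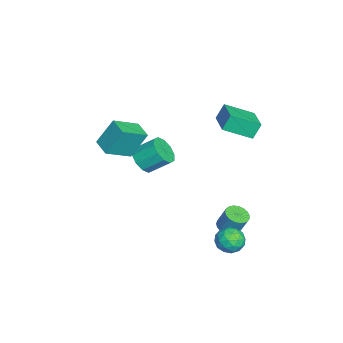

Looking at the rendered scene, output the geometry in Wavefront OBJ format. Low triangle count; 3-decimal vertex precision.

v 0.628 2.751 -3.672
v 1.356 2.535 -3.71
v 1.579 3.052 -2.407
v 0.852 3.269 -2.368
v 1.368 2.828 -3.829
v 1.591 3.345 -2.525
v 1.252 3.107 -3.92
v 1.475 3.625 -2.616
v 1.029 3.325 -3.968
v 1.252 3.843 -2.665
v 0.736 3.444 -3.965
v 0.959 3.961 -2.662
v 0.424 3.443 -3.911
v 0.648 3.96 -2.608
v 0.148 3.322 -3.816
v 0.371 3.84 -2.513
v -0.045 3.103 -3.696
v 0.178 3.62 -2.393
v -0.122 2.823 -3.572
v 0.102 3.34 -2.268
v -0.069 2.53 -3.465
v 0.155 3.048 -2.161
v 0.105 2.276 -3.393
v 0.328 2.793 -2.09
v 0.369 2.104 -3.37
v 0.592 2.621 -2.067
v 0.678 2.044 -3.399
v 0.901 2.561 -2.096
v 0.978 2.106 -3.475
v 1.201 2.623 -2.172
v 1.218 2.28 -3.585
v 1.441 2.797 -2.282
v -2.603 -5.214 0.986
v -2.892 -4.224 2.723
v -3.611 -3.831 0.031
v -3.899 -2.841 1.767
v -1.521 -4.559 0.793
v -1.809 -3.569 2.529
v -2.528 -3.176 -0.163
v -2.817 -2.186 1.574
v 2.209 3.562 -2.937
v 2.96 3.5 -2.364
v 2.72 2.36 -3.736
v 3.471 2.298 -3.163
v 2.607 2.087 -2.838
v 2.292 2.83 -2.343
v 3.388 3.03 -3.757
v 3.073 3.773 -3.262
v 3.688 3.171 -2.87
v 3.206 2.588 -2.302
v 2.474 3.272 -3.798
v 1.992 2.689 -3.23
v 2.54 3.636 -2.58
v 3.14 2.224 -3.52
v 2.633 2.1 -3.329
v 3.074 2.063 -2.992
v 2.147 3.242 -2.568
v 2.588 3.206 -2.231
v 2.381 2.375 -2.51
v 3.092 2.654 -3.869
v 3.533 2.618 -3.532
v 2.606 3.797 -3.108
v 3.047 3.76 -2.771
v 3.299 3.485 -3.59
v 3.409 3.407 -2.541
v 3.709 2.7 -3.011
v 3.661 3.131 -3.359
v 3.475 3.567 -3.069
v 3.125 3.064 -2.207
v 3.426 2.357 -2.677
v 2.918 2.233 -2.486
v 2.733 2.67 -2.195
v 3.553 2.871 -2.505
v 2.254 3.503 -3.423
v 2.555 2.796 -3.893
v 2.947 3.19 -3.905
v 2.762 3.627 -3.614
v 1.971 3.16 -3.089
v 2.271 2.453 -3.559
v 2.205 2.293 -3.031
v 2.019 2.729 -2.741
v 2.127 2.989 -3.595
v -2.312 1.809 3.679
v -2.61 2.268 4.679
v -2.575 3.562 2.797
v -2.873 4.021 3.797
v -0.467 2.259 4.023
v -0.765 2.718 5.023
v -0.73 4.012 3.141
v -1.028 4.471 4.141
v -3.847 -2.61 -1.449
v -3.101 -2.181 -2.033
v -3.067 -0.881 -1.034
v -3.813 -1.31 -0.451
v -3.669 -1.989 -2.264
v -3.635 -0.689 -1.266
v -4.305 -2.034 -2.184
v -4.272 -0.734 -1.185
v -4.766 -2.3 -1.823
v -4.733 -0.999 -0.825
v -4.876 -2.683 -1.32
v -4.843 -1.383 -0.321
v -4.593 -3.039 -0.866
v -4.559 -1.739 0.133
v -4.025 -3.231 -0.634
v -3.991 -1.931 0.364
v -3.388 -3.186 -0.715
v -3.355 -1.886 0.284
v -2.927 -2.921 -1.075
v -2.894 -1.62 -0.077
v -2.817 -2.537 -1.579
v -2.784 -1.237 -0.58
f 2 1 5
f 2 5 3
f 3 5 6
f 3 6 4
f 5 1 7
f 5 7 6
f 6 7 8
f 6 8 4
f 7 1 9
f 7 9 8
f 8 9 10
f 8 10 4
f 9 1 11
f 9 11 10
f 10 11 12
f 10 12 4
f 11 1 13
f 11 13 12
f 12 13 14
f 12 14 4
f 13 1 15
f 13 15 14
f 14 15 16
f 14 16 4
f 15 1 17
f 15 17 16
f 16 17 18
f 16 18 4
f 17 1 19
f 17 19 18
f 18 19 20
f 18 20 4
f 19 1 21
f 19 21 20
f 20 21 22
f 20 22 4
f 21 1 23
f 21 23 22
f 22 23 24
f 22 24 4
f 23 1 25
f 23 25 24
f 24 25 26
f 24 26 4
f 25 1 27
f 25 27 26
f 26 27 28
f 26 28 4
f 27 1 29
f 27 29 28
f 28 29 30
f 28 30 4
f 29 1 31
f 29 31 30
f 30 31 32
f 30 32 4
f 31 1 2
f 31 2 32
f 32 2 3
f 32 3 4
f 34 36 33
f 37 34 33
f 33 36 35
f 35 37 33
f 34 40 36
f 38 34 37
f 38 40 34
f 36 40 35
f 39 37 35
f 35 40 39
f 39 38 37
f 40 38 39
f 41 78 57
f 78 52 81
f 57 81 46
f 78 81 57
f 41 57 53
f 57 46 58
f 53 58 42
f 57 58 53
f 41 53 62
f 53 42 63
f 62 63 48
f 53 63 62
f 41 62 74
f 62 48 77
f 74 77 51
f 62 77 74
f 41 74 78
f 74 51 82
f 78 82 52
f 74 82 78
f 42 58 69
f 58 46 72
f 69 72 50
f 58 72 69
f 46 81 59
f 81 52 80
f 59 80 45
f 81 80 59
f 52 82 79
f 82 51 75
f 79 75 43
f 82 75 79
f 51 77 76
f 77 48 64
f 76 64 47
f 77 64 76
f 48 63 68
f 63 42 65
f 68 65 49
f 63 65 68
f 44 70 56
f 70 50 71
f 56 71 45
f 70 71 56
f 44 56 54
f 56 45 55
f 54 55 43
f 56 55 54
f 44 54 61
f 54 43 60
f 61 60 47
f 54 60 61
f 44 61 66
f 61 47 67
f 66 67 49
f 61 67 66
f 44 66 70
f 66 49 73
f 70 73 50
f 66 73 70
f 45 71 59
f 71 50 72
f 59 72 46
f 71 72 59
f 43 55 79
f 55 45 80
f 79 80 52
f 55 80 79
f 47 60 76
f 60 43 75
f 76 75 51
f 60 75 76
f 49 67 68
f 67 47 64
f 68 64 48
f 67 64 68
f 50 73 69
f 73 49 65
f 69 65 42
f 73 65 69
f 84 86 83
f 87 84 83
f 83 86 85
f 85 87 83
f 84 90 86
f 88 84 87
f 88 90 84
f 86 90 85
f 89 87 85
f 85 90 89
f 89 88 87
f 90 88 89
f 92 91 95
f 92 95 93
f 93 95 96
f 93 96 94
f 95 91 97
f 95 97 96
f 96 97 98
f 96 98 94
f 97 91 99
f 97 99 98
f 98 99 100
f 98 100 94
f 99 91 101
f 99 101 100
f 100 101 102
f 100 102 94
f 101 91 103
f 101 103 102
f 102 103 104
f 102 104 94
f 103 91 105
f 103 105 104
f 104 105 106
f 104 106 94
f 105 91 107
f 105 107 106
f 106 107 108
f 106 108 94
f 107 91 109
f 107 109 108
f 108 109 110
f 108 110 94
f 109 91 111
f 109 111 110
f 110 111 112
f 110 112 94
f 111 91 92
f 111 92 112
f 112 92 93
f 112 93 94



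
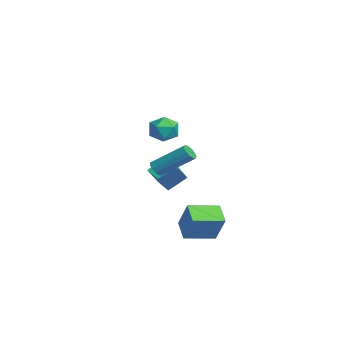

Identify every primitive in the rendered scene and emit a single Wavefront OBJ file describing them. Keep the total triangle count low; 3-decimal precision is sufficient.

v 3.859 -3.123 -2.945
v 2.797 -3.147 -2.345
v 3.702 -1.505 -3.158
v 2.64 -1.529 -2.558
v 4.68 -2.851 -1.482
v 3.618 -2.875 -0.882
v 4.523 -1.233 -1.695
v 3.461 -1.257 -1.095
v -2.228 -3.671 -0.561
v -2.383 -2.642 0.201
v -3.398 -2.898 -1.843
v -3.553 -1.869 -1.081
v -1.527 -3.271 -0.959
v -1.682 -2.242 -0.197
v -2.697 -2.498 -2.241
v -2.852 -1.469 -1.479
v 0.884 -3.486 3.87
v 1.474 -2.873 3.828
v 1.706 -4.327 3.152
v 2.296 -3.714 3.11
v 2.123 -4.089 3.855
v 1.615 -3.569 4.299
v 1.565 -3.631 2.681
v 1.057 -3.111 3.125
v 1.895 -2.963 3.093
v 2.24 -3.246 3.819
v 0.94 -3.954 3.161
v 1.285 -4.237 3.887
v -0.187 -3.63 0.253
v 0.213 -3.899 0.384
v 0.867 -2.32 1.638
v 0.467 -2.05 1.507
v 0.289 -3.75 0.157
v 0.943 -2.171 1.411
v 0.213 -3.563 -0.039
v 0.867 -1.984 1.215
v 0.011 -3.397 -0.143
v 0.664 -1.818 1.111
v -0.255 -3.305 -0.121
v 0.399 -1.725 1.133
v -0.498 -3.316 0.02
v 0.155 -1.736 1.274
v -0.643 -3.426 0.235
v 0.011 -1.847 1.489
v -0.643 -3.601 0.455
v 0.011 -2.022 1.709
v -0.498 -3.786 0.612
v 0.156 -2.206 1.866
v -0.255 -3.92 0.654
v 0.399 -2.341 1.908
v 0.011 -3.963 0.569
v 0.665 -2.383 1.823
f 2 4 1
f 5 2 1
f 1 4 3
f 3 5 1
f 2 8 4
f 6 2 5
f 6 8 2
f 4 8 3
f 7 5 3
f 3 8 7
f 7 6 5
f 8 6 7
f 10 12 9
f 13 10 9
f 9 12 11
f 11 13 9
f 10 16 12
f 14 10 13
f 14 16 10
f 12 16 11
f 15 13 11
f 11 16 15
f 15 14 13
f 16 14 15
f 17 28 22
f 17 22 18
f 17 18 24
f 17 24 27
f 17 27 28
f 18 22 26
f 22 28 21
f 28 27 19
f 27 24 23
f 24 18 25
f 20 26 21
f 20 21 19
f 20 19 23
f 20 23 25
f 20 25 26
f 21 26 22
f 19 21 28
f 23 19 27
f 25 23 24
f 26 25 18
f 30 29 33
f 30 33 31
f 31 33 34
f 31 34 32
f 33 29 35
f 33 35 34
f 34 35 36
f 34 36 32
f 35 29 37
f 35 37 36
f 36 37 38
f 36 38 32
f 37 29 39
f 37 39 38
f 38 39 40
f 38 40 32
f 39 29 41
f 39 41 40
f 40 41 42
f 40 42 32
f 41 29 43
f 41 43 42
f 42 43 44
f 42 44 32
f 43 29 45
f 43 45 44
f 44 45 46
f 44 46 32
f 45 29 47
f 45 47 46
f 46 47 48
f 46 48 32
f 47 29 49
f 47 49 48
f 48 49 50
f 48 50 32
f 49 29 51
f 49 51 50
f 50 51 52
f 50 52 32
f 51 29 30
f 51 30 52
f 52 30 31
f 52 31 32



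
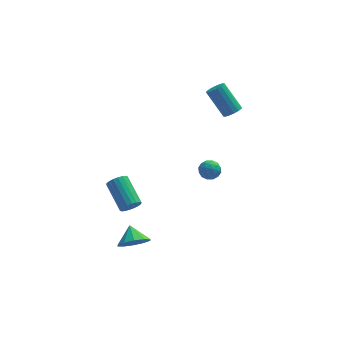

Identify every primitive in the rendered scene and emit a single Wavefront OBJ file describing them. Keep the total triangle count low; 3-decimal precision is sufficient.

v 2.931 2.334 2.831
v 3.412 2.219 3.188
v 2.489 3.091 4.707
v 2.009 3.206 4.349
v 3.47 2.502 3.061
v 2.548 3.375 4.58
v 3.385 2.74 2.872
v 2.462 3.613 4.391
v 3.177 2.869 2.672
v 2.255 3.742 4.191
v 2.904 2.855 2.515
v 1.982 3.728 4.034
v 2.638 2.701 2.441
v 1.716 3.574 3.96
v 2.451 2.449 2.473
v 1.528 3.321 3.992
v 2.392 2.165 2.6
v 1.47 3.038 4.119
v 2.478 1.927 2.789
v 1.555 2.8 4.308
v 2.685 1.798 2.989
v 1.763 2.671 4.508
v 2.958 1.812 3.146
v 2.036 2.685 4.665
v 3.224 1.966 3.22
v 2.302 2.839 4.739
v 1.289 1.368 -1.073
v 1.955 1.157 -1.161
v 1.005 0.323 -0.719
v 1.671 0.112 -0.807
v 1.511 0.566 -0.294
v 1.687 1.212 -0.512
v 1.273 0.268 -1.368
v 1.449 0.914 -1.586
v 1.946 0.477 -1.344
v 2.092 0.661 -0.68
v 0.868 0.819 -1.2
v 1.014 1.003 -0.536
v 1.647 1.355 -1.148
v 1.313 0.125 -0.732
v 1.219 0.393 -0.43
v 1.61 0.268 -0.482
v 1.489 1.387 -0.766
v 1.881 1.263 -0.818
v 1.62 0.916 -0.309
v 1.079 0.217 -1.062
v 1.471 0.093 -1.114
v 1.35 1.212 -1.398
v 1.741 1.087 -1.45
v 1.34 0.564 -1.571
v 2.033 0.831 -1.307
v 1.866 0.216 -1.099
v 1.632 0.308 -1.429
v 1.736 0.687 -1.557
v 2.119 0.939 -0.917
v 1.952 0.324 -0.709
v 1.858 0.592 -0.407
v 1.961 0.971 -0.536
v 2.114 0.539 -1.024
v 1.008 1.156 -1.171
v 0.841 0.541 -0.963
v 0.999 0.509 -1.344
v 1.102 0.888 -1.473
v 1.094 1.264 -0.781
v 0.927 0.649 -0.573
v 1.224 0.793 -0.323
v 1.328 1.172 -0.451
v 0.846 0.941 -0.856
v -3.192 -1.353 -2.071
v -2.576 -1.211 -1.882
v -3.252 0.395 -0.881
v -3.868 0.253 -1.069
v -2.602 -1.065 -2.135
v -3.278 0.542 -1.134
v -2.745 -0.975 -2.375
v -3.421 0.631 -1.374
v -2.977 -0.96 -2.555
v -3.653 0.646 -1.554
v -3.251 -1.023 -2.639
v -3.927 0.583 -1.638
v -3.514 -1.152 -2.611
v -4.19 0.455 -1.609
v -3.713 -1.32 -2.475
v -4.389 0.286 -1.474
v -3.808 -1.495 -2.259
v -4.484 0.111 -1.258
v -3.782 -1.642 -2.006
v -4.458 -0.035 -1.005
v -3.639 -1.731 -1.766
v -4.315 -0.125 -0.765
v -3.407 -1.746 -1.586
v -4.083 -0.14 -0.585
v -3.133 -1.683 -1.502
v -3.809 -0.077 -0.501
v -2.87 -1.555 -1.531
v -3.546 0.052 -0.529
v -2.671 -1.386 -1.666
v -3.347 0.22 -0.665
v -3.132 -2.846 -3.983
v -2.539 -2.307 -4.547
v -3.308 -1.894 -3.257
v -3.104 -2.248 -4.759
v -3.679 -2.418 -4.675
v -4.045 -2.752 -4.327
v -4.063 -3.121 -3.847
v -3.725 -3.385 -3.419
v -3.161 -3.443 -3.207
v -2.586 -3.273 -3.291
v -2.219 -2.94 -3.639
v -2.202 -2.571 -4.119
f 2 1 5
f 2 5 3
f 3 5 6
f 3 6 4
f 5 1 7
f 5 7 6
f 6 7 8
f 6 8 4
f 7 1 9
f 7 9 8
f 8 9 10
f 8 10 4
f 9 1 11
f 9 11 10
f 10 11 12
f 10 12 4
f 11 1 13
f 11 13 12
f 12 13 14
f 12 14 4
f 13 1 15
f 13 15 14
f 14 15 16
f 14 16 4
f 15 1 17
f 15 17 16
f 16 17 18
f 16 18 4
f 17 1 19
f 17 19 18
f 18 19 20
f 18 20 4
f 19 1 21
f 19 21 20
f 20 21 22
f 20 22 4
f 21 1 23
f 21 23 22
f 22 23 24
f 22 24 4
f 23 1 25
f 23 25 24
f 24 25 26
f 24 26 4
f 25 1 2
f 25 2 26
f 26 2 3
f 26 3 4
f 27 64 43
f 64 38 67
f 43 67 32
f 64 67 43
f 27 43 39
f 43 32 44
f 39 44 28
f 43 44 39
f 27 39 48
f 39 28 49
f 48 49 34
f 39 49 48
f 27 48 60
f 48 34 63
f 60 63 37
f 48 63 60
f 27 60 64
f 60 37 68
f 64 68 38
f 60 68 64
f 28 44 55
f 44 32 58
f 55 58 36
f 44 58 55
f 32 67 45
f 67 38 66
f 45 66 31
f 67 66 45
f 38 68 65
f 68 37 61
f 65 61 29
f 68 61 65
f 37 63 62
f 63 34 50
f 62 50 33
f 63 50 62
f 34 49 54
f 49 28 51
f 54 51 35
f 49 51 54
f 30 56 42
f 56 36 57
f 42 57 31
f 56 57 42
f 30 42 40
f 42 31 41
f 40 41 29
f 42 41 40
f 30 40 47
f 40 29 46
f 47 46 33
f 40 46 47
f 30 47 52
f 47 33 53
f 52 53 35
f 47 53 52
f 30 52 56
f 52 35 59
f 56 59 36
f 52 59 56
f 31 57 45
f 57 36 58
f 45 58 32
f 57 58 45
f 29 41 65
f 41 31 66
f 65 66 38
f 41 66 65
f 33 46 62
f 46 29 61
f 62 61 37
f 46 61 62
f 35 53 54
f 53 33 50
f 54 50 34
f 53 50 54
f 36 59 55
f 59 35 51
f 55 51 28
f 59 51 55
f 70 69 73
f 70 73 71
f 71 73 74
f 71 74 72
f 73 69 75
f 73 75 74
f 74 75 76
f 74 76 72
f 75 69 77
f 75 77 76
f 76 77 78
f 76 78 72
f 77 69 79
f 77 79 78
f 78 79 80
f 78 80 72
f 79 69 81
f 79 81 80
f 80 81 82
f 80 82 72
f 81 69 83
f 81 83 82
f 82 83 84
f 82 84 72
f 83 69 85
f 83 85 84
f 84 85 86
f 84 86 72
f 85 69 87
f 85 87 86
f 86 87 88
f 86 88 72
f 87 69 89
f 87 89 88
f 88 89 90
f 88 90 72
f 89 69 91
f 89 91 90
f 90 91 92
f 90 92 72
f 91 69 93
f 91 93 92
f 92 93 94
f 92 94 72
f 93 69 95
f 93 95 94
f 94 95 96
f 94 96 72
f 95 69 97
f 95 97 96
f 96 97 98
f 96 98 72
f 97 69 70
f 97 70 98
f 98 70 71
f 98 71 72
f 100 99 102
f 100 102 101
f 102 99 103
f 102 103 101
f 103 99 104
f 103 104 101
f 104 99 105
f 104 105 101
f 105 99 106
f 105 106 101
f 106 99 107
f 106 107 101
f 107 99 108
f 107 108 101
f 108 99 109
f 108 109 101
f 109 99 110
f 109 110 101
f 110 99 100
f 110 100 101



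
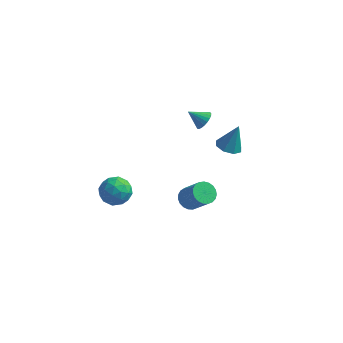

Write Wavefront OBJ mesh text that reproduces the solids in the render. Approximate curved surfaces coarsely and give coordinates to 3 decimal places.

v -0.288 3.635 0.297
v 0.058 3.227 0.63
v -1.132 3.445 0.943
v 0.104 3.452 0.756
v 0.082 3.709 0.802
v -0.004 3.953 0.761
v -0.139 4.142 0.64
v -0.3 4.243 0.46
v -0.458 4.24 0.252
v -0.587 4.131 0.051
v -0.665 3.937 -0.107
v -0.677 3.691 -0.195
v -0.621 3.435 -0.198
v -0.508 3.213 -0.116
v -0.357 3.065 0.038
v -0.194 3.015 0.237
v -0.047 3.072 0.446
v 1.369 2.934 -0.785
v 2.103 2.847 -0.966
v 1.791 3.306 0.745
v 1.916 3.392 -1.047
v 1.41 3.669 -0.975
v 0.88 3.515 -0.791
v 0.636 3.021 -0.604
v 0.823 2.476 -0.523
v 1.329 2.199 -0.595
v 1.859 2.353 -0.779
v -2.137 -2.797 -0.222
v -1.523 -3.484 -0.135
v -3.257 -3.776 -0.045
v -2.643 -4.463 0.042
v -2.717 -3.821 0.705
v -2.025 -3.216 0.595
v -2.755 -4.044 -0.775
v -2.063 -3.439 -0.885
v -1.905 -4.254 -0.476
v -1.881 -4.116 0.438
v -2.899 -3.144 -0.618
v -2.875 -3.006 0.296
v -1.732 -3.055 -0.194
v -3.048 -4.205 0.014
v -3.091 -3.828 0.403
v -2.73 -4.231 0.455
v -2.027 -2.897 0.235
v -1.666 -3.301 0.287
v -2.367 -3.499 0.78
v -3.114 -3.959 -0.467
v -2.753 -4.363 -0.415
v -2.05 -3.029 -0.635
v -1.689 -3.432 -0.583
v -2.413 -3.761 -0.96
v -1.596 -3.911 -0.343
v -2.253 -4.486 -0.239
v -2.32 -4.241 -0.72
v -1.913 -3.885 -0.784
v -1.582 -3.83 0.194
v -2.239 -4.405 0.298
v -2.283 -4.028 0.688
v -1.876 -3.672 0.623
v -1.806 -4.283 -0.007
v -2.541 -2.855 -0.478
v -3.198 -3.43 -0.374
v -2.904 -3.588 -0.803
v -2.497 -3.232 -0.868
v -2.527 -2.774 0.059
v -3.184 -3.349 0.163
v -2.867 -3.375 0.604
v -2.46 -3.019 0.54
v -2.974 -2.977 -0.173
v 0.844 -1.518 -1.506
v 1.327 -1.707 -1.96
v 2.299 -2.132 -0.749
v 1.816 -1.942 -0.294
v 1.392 -1.431 -1.915
v 2.364 -1.856 -0.704
v 1.362 -1.17 -1.8
v 2.335 -1.595 -0.589
v 1.243 -0.97 -1.634
v 2.215 -1.394 -0.423
v 1.055 -0.863 -1.445
v 2.027 -1.288 -0.234
v 0.83 -0.87 -1.267
v 1.802 -1.295 -0.056
v 0.607 -0.989 -1.13
v 1.579 -1.414 0.081
v 0.426 -1.199 -1.058
v 1.398 -1.624 0.153
v 0.317 -1.465 -1.064
v 1.289 -1.889 0.147
v 0.299 -1.739 -1.146
v 1.271 -2.164 0.066
v 0.375 -1.975 -1.29
v 1.347 -2.4 -0.078
v 0.532 -2.132 -1.471
v 1.504 -2.557 -0.26
v 0.744 -2.183 -1.658
v 1.716 -2.608 -0.447
v 0.972 -2.119 -1.819
v 1.944 -2.543 -0.608
v 1.179 -1.95 -1.926
v 2.151 -2.375 -0.715
f 2 1 4
f 2 4 3
f 4 1 5
f 4 5 3
f 5 1 6
f 5 6 3
f 6 1 7
f 6 7 3
f 7 1 8
f 7 8 3
f 8 1 9
f 8 9 3
f 9 1 10
f 9 10 3
f 10 1 11
f 10 11 3
f 11 1 12
f 11 12 3
f 12 1 13
f 12 13 3
f 13 1 14
f 13 14 3
f 14 1 15
f 14 15 3
f 15 1 16
f 15 16 3
f 16 1 17
f 16 17 3
f 17 1 2
f 17 2 3
f 19 18 21
f 19 21 20
f 21 18 22
f 21 22 20
f 22 18 23
f 22 23 20
f 23 18 24
f 23 24 20
f 24 18 25
f 24 25 20
f 25 18 26
f 25 26 20
f 26 18 27
f 26 27 20
f 27 18 19
f 27 19 20
f 28 65 44
f 65 39 68
f 44 68 33
f 65 68 44
f 28 44 40
f 44 33 45
f 40 45 29
f 44 45 40
f 28 40 49
f 40 29 50
f 49 50 35
f 40 50 49
f 28 49 61
f 49 35 64
f 61 64 38
f 49 64 61
f 28 61 65
f 61 38 69
f 65 69 39
f 61 69 65
f 29 45 56
f 45 33 59
f 56 59 37
f 45 59 56
f 33 68 46
f 68 39 67
f 46 67 32
f 68 67 46
f 39 69 66
f 69 38 62
f 66 62 30
f 69 62 66
f 38 64 63
f 64 35 51
f 63 51 34
f 64 51 63
f 35 50 55
f 50 29 52
f 55 52 36
f 50 52 55
f 31 57 43
f 57 37 58
f 43 58 32
f 57 58 43
f 31 43 41
f 43 32 42
f 41 42 30
f 43 42 41
f 31 41 48
f 41 30 47
f 48 47 34
f 41 47 48
f 31 48 53
f 48 34 54
f 53 54 36
f 48 54 53
f 31 53 57
f 53 36 60
f 57 60 37
f 53 60 57
f 32 58 46
f 58 37 59
f 46 59 33
f 58 59 46
f 30 42 66
f 42 32 67
f 66 67 39
f 42 67 66
f 34 47 63
f 47 30 62
f 63 62 38
f 47 62 63
f 36 54 55
f 54 34 51
f 55 51 35
f 54 51 55
f 37 60 56
f 60 36 52
f 56 52 29
f 60 52 56
f 71 70 74
f 71 74 72
f 72 74 75
f 72 75 73
f 74 70 76
f 74 76 75
f 75 76 77
f 75 77 73
f 76 70 78
f 76 78 77
f 77 78 79
f 77 79 73
f 78 70 80
f 78 80 79
f 79 80 81
f 79 81 73
f 80 70 82
f 80 82 81
f 81 82 83
f 81 83 73
f 82 70 84
f 82 84 83
f 83 84 85
f 83 85 73
f 84 70 86
f 84 86 85
f 85 86 87
f 85 87 73
f 86 70 88
f 86 88 87
f 87 88 89
f 87 89 73
f 88 70 90
f 88 90 89
f 89 90 91
f 89 91 73
f 90 70 92
f 90 92 91
f 91 92 93
f 91 93 73
f 92 70 94
f 92 94 93
f 93 94 95
f 93 95 73
f 94 70 96
f 94 96 95
f 95 96 97
f 95 97 73
f 96 70 98
f 96 98 97
f 97 98 99
f 97 99 73
f 98 70 100
f 98 100 99
f 99 100 101
f 99 101 73
f 100 70 71
f 100 71 101
f 101 71 72
f 101 72 73



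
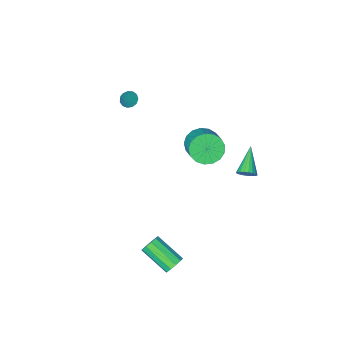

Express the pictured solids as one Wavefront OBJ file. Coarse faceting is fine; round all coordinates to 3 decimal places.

v -0.616 0.957 2.736
v 0.036 0.4 3.211
v 0.488 1.666 4.078
v -0.164 2.223 3.604
v 0.276 0.565 2.843
v 0.728 1.832 3.71
v 0.312 0.821 2.452
v 0.764 2.088 3.319
v 0.135 1.108 2.125
v 0.587 2.374 2.992
v -0.214 1.36 1.939
v 0.238 2.626 2.806
v -0.655 1.519 1.935
v -0.203 2.786 2.802
v -1.087 1.55 2.115
v -0.635 2.817 2.982
v -1.411 1.445 2.437
v -0.959 2.712 3.304
v -1.553 1.228 2.828
v -1.101 2.495 3.695
v -1.48 0.949 3.198
v -1.029 2.216 4.065
v -1.209 0.672 3.462
v -0.758 1.938 4.329
v -0.803 0.46 3.56
v -0.351 1.726 4.427
v -0.353 0.361 3.469
v 0.098 1.628 4.336
v 2.943 4.189 -3.488
v 3.191 3.972 -4.014
v 3.845 2.454 -3.077
v 3.597 2.671 -2.552
v 3.453 4.191 -3.841
v 4.107 2.673 -2.904
v 3.521 4.41 -3.533
v 4.174 2.892 -2.596
v 3.367 4.544 -3.209
v 4.021 3.026 -2.272
v 3.052 4.543 -2.991
v 3.706 3.025 -2.054
v 2.695 4.406 -2.963
v 3.349 2.888 -2.026
v 2.433 4.187 -3.136
v 3.087 2.669 -2.199
v 2.366 3.968 -3.444
v 3.019 2.45 -2.507
v 2.519 3.834 -3.768
v 3.173 2.316 -2.831
v 2.834 3.835 -3.986
v 3.488 2.317 -3.049
v -2.355 2.771 0.666
v -1.886 2.436 0.727
v -3.325 1.589 1.614
v -1.871 2.579 0.92
v -1.94 2.755 1.07
v -2.08 2.934 1.15
v -2.268 3.085 1.145
v -2.471 3.182 1.058
v -2.654 3.208 0.903
v -2.785 3.158 0.707
v -2.842 3.041 0.504
v -2.815 2.878 0.328
v -2.708 2.696 0.211
v -2.54 2.528 0.173
v -2.34 2.401 0.219
v -2.143 2.338 0.343
v -1.982 2.351 0.523
v 1.088 -4.05 3.164
v 1.377 -3.717 2.837
v 1.772 -3.71 4.116
v 1.141 -3.548 2.946
v 0.888 -3.54 3.125
v 0.699 -3.693 3.316
v 0.633 -3.96 3.459
v 0.711 -4.256 3.509
v 0.91 -4.486 3.449
v 1.165 -4.578 3.299
v 1.395 -4.503 3.106
v 1.528 -4.284 2.932
v 1.522 -3.991 2.831
f 2 1 5
f 2 5 3
f 3 5 6
f 3 6 4
f 5 1 7
f 5 7 6
f 6 7 8
f 6 8 4
f 7 1 9
f 7 9 8
f 8 9 10
f 8 10 4
f 9 1 11
f 9 11 10
f 10 11 12
f 10 12 4
f 11 1 13
f 11 13 12
f 12 13 14
f 12 14 4
f 13 1 15
f 13 15 14
f 14 15 16
f 14 16 4
f 15 1 17
f 15 17 16
f 16 17 18
f 16 18 4
f 17 1 19
f 17 19 18
f 18 19 20
f 18 20 4
f 19 1 21
f 19 21 20
f 20 21 22
f 20 22 4
f 21 1 23
f 21 23 22
f 22 23 24
f 22 24 4
f 23 1 25
f 23 25 24
f 24 25 26
f 24 26 4
f 25 1 27
f 25 27 26
f 26 27 28
f 26 28 4
f 27 1 2
f 27 2 28
f 28 2 3
f 28 3 4
f 30 29 33
f 30 33 31
f 31 33 34
f 31 34 32
f 33 29 35
f 33 35 34
f 34 35 36
f 34 36 32
f 35 29 37
f 35 37 36
f 36 37 38
f 36 38 32
f 37 29 39
f 37 39 38
f 38 39 40
f 38 40 32
f 39 29 41
f 39 41 40
f 40 41 42
f 40 42 32
f 41 29 43
f 41 43 42
f 42 43 44
f 42 44 32
f 43 29 45
f 43 45 44
f 44 45 46
f 44 46 32
f 45 29 47
f 45 47 46
f 46 47 48
f 46 48 32
f 47 29 49
f 47 49 48
f 48 49 50
f 48 50 32
f 49 29 30
f 49 30 50
f 50 30 31
f 50 31 32
f 52 51 54
f 52 54 53
f 54 51 55
f 54 55 53
f 55 51 56
f 55 56 53
f 56 51 57
f 56 57 53
f 57 51 58
f 57 58 53
f 58 51 59
f 58 59 53
f 59 51 60
f 59 60 53
f 60 51 61
f 60 61 53
f 61 51 62
f 61 62 53
f 62 51 63
f 62 63 53
f 63 51 64
f 63 64 53
f 64 51 65
f 64 65 53
f 65 51 66
f 65 66 53
f 66 51 67
f 66 67 53
f 67 51 52
f 67 52 53
f 69 68 71
f 69 71 70
f 71 68 72
f 71 72 70
f 72 68 73
f 72 73 70
f 73 68 74
f 73 74 70
f 74 68 75
f 74 75 70
f 75 68 76
f 75 76 70
f 76 68 77
f 76 77 70
f 77 68 78
f 77 78 70
f 78 68 79
f 78 79 70
f 79 68 80
f 79 80 70
f 80 68 69
f 80 69 70



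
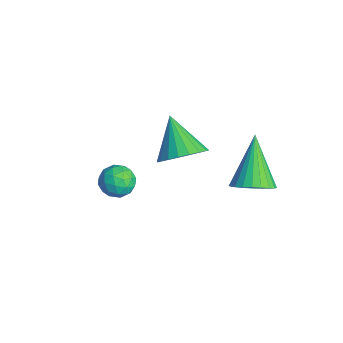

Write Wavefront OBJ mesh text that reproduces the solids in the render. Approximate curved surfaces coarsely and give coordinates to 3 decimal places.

v 2.759 0.14 -0.729
v 3.249 -0.097 -0.228
v 1.581 0.66 0.669
v 3.331 0.178 -0.261
v 3.326 0.447 -0.365
v 3.234 0.669 -0.525
v 3.07 0.811 -0.716
v 2.859 0.851 -0.908
v 2.633 0.782 -1.074
v 2.425 0.616 -1.187
v 2.269 0.377 -1.23
v 2.187 0.103 -1.197
v 2.192 -0.167 -1.092
v 2.283 -0.389 -0.933
v 2.447 -0.531 -0.742
v 2.658 -0.571 -0.549
v 2.885 -0.502 -0.384
v 3.092 -0.336 -0.271
v 0.024 -1.154 -1.328
v 0.547 -0.789 -0.736
v -1.164 -1.166 -0.272
v 0.401 -0.5 -0.896
v 0.191 -0.323 -1.131
v -0.049 -0.29 -1.4
v -0.276 -0.406 -1.657
v -0.451 -0.652 -1.857
v -0.543 -0.985 -1.965
v -0.538 -1.346 -1.963
v -0.436 -1.675 -1.852
v -0.254 -1.913 -1.649
v -0.023 -2.02 -1.392
v 0.215 -1.978 -1.123
v 0.42 -1.793 -0.89
v 0.557 -1.497 -0.732
v 0.602 -1.142 -0.678
v 1.558 -3.248 -0.234
v 1.95 -3.657 -0.51
v 0.83 -3.963 -0.21
v 1.222 -4.372 -0.486
v 1.33 -4.183 0.106
v 1.779 -3.741 0.091
v 1.001 -3.879 -0.811
v 1.45 -3.437 -0.826
v 1.606 -4.047 -0.867
v 1.809 -4.235 -0.3
v 0.971 -3.385 -0.42
v 1.174 -3.573 0.147
v 1.818 -3.39 -0.375
v 0.962 -4.23 -0.345
v 1.025 -4.119 0.003
v 1.256 -4.359 -0.16
v 1.717 -3.439 -0.021
v 1.948 -3.679 -0.183
v 1.583 -3.988 0.179
v 0.832 -3.941 -0.537
v 1.063 -4.181 -0.699
v 1.524 -3.261 -0.56
v 1.755 -3.501 -0.723
v 1.197 -3.632 -0.899
v 1.846 -3.86 -0.746
v 1.418 -4.28 -0.732
v 1.288 -3.99 -0.923
v 1.552 -3.731 -0.932
v 1.966 -3.97 -0.413
v 1.538 -4.39 -0.399
v 1.601 -4.279 -0.051
v 1.865 -4.019 -0.06
v 1.764 -4.199 -0.623
v 1.242 -3.23 -0.321
v 0.814 -3.65 -0.307
v 0.915 -3.601 -0.66
v 1.179 -3.341 -0.669
v 1.362 -3.34 0.012
v 0.934 -3.76 0.026
v 1.228 -3.889 0.212
v 1.492 -3.63 0.203
v 1.016 -3.421 -0.097
f 2 1 4
f 2 4 3
f 4 1 5
f 4 5 3
f 5 1 6
f 5 6 3
f 6 1 7
f 6 7 3
f 7 1 8
f 7 8 3
f 8 1 9
f 8 9 3
f 9 1 10
f 9 10 3
f 10 1 11
f 10 11 3
f 11 1 12
f 11 12 3
f 12 1 13
f 12 13 3
f 13 1 14
f 13 14 3
f 14 1 15
f 14 15 3
f 15 1 16
f 15 16 3
f 16 1 17
f 16 17 3
f 17 1 18
f 17 18 3
f 18 1 2
f 18 2 3
f 20 19 22
f 20 22 21
f 22 19 23
f 22 23 21
f 23 19 24
f 23 24 21
f 24 19 25
f 24 25 21
f 25 19 26
f 25 26 21
f 26 19 27
f 26 27 21
f 27 19 28
f 27 28 21
f 28 19 29
f 28 29 21
f 29 19 30
f 29 30 21
f 30 19 31
f 30 31 21
f 31 19 32
f 31 32 21
f 32 19 33
f 32 33 21
f 33 19 34
f 33 34 21
f 34 19 35
f 34 35 21
f 35 19 20
f 35 20 21
f 36 73 52
f 73 47 76
f 52 76 41
f 73 76 52
f 36 52 48
f 52 41 53
f 48 53 37
f 52 53 48
f 36 48 57
f 48 37 58
f 57 58 43
f 48 58 57
f 36 57 69
f 57 43 72
f 69 72 46
f 57 72 69
f 36 69 73
f 69 46 77
f 73 77 47
f 69 77 73
f 37 53 64
f 53 41 67
f 64 67 45
f 53 67 64
f 41 76 54
f 76 47 75
f 54 75 40
f 76 75 54
f 47 77 74
f 77 46 70
f 74 70 38
f 77 70 74
f 46 72 71
f 72 43 59
f 71 59 42
f 72 59 71
f 43 58 63
f 58 37 60
f 63 60 44
f 58 60 63
f 39 65 51
f 65 45 66
f 51 66 40
f 65 66 51
f 39 51 49
f 51 40 50
f 49 50 38
f 51 50 49
f 39 49 56
f 49 38 55
f 56 55 42
f 49 55 56
f 39 56 61
f 56 42 62
f 61 62 44
f 56 62 61
f 39 61 65
f 61 44 68
f 65 68 45
f 61 68 65
f 40 66 54
f 66 45 67
f 54 67 41
f 66 67 54
f 38 50 74
f 50 40 75
f 74 75 47
f 50 75 74
f 42 55 71
f 55 38 70
f 71 70 46
f 55 70 71
f 44 62 63
f 62 42 59
f 63 59 43
f 62 59 63
f 45 68 64
f 68 44 60
f 64 60 37
f 68 60 64



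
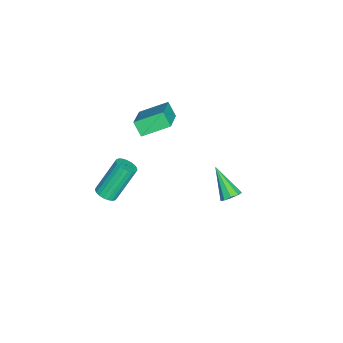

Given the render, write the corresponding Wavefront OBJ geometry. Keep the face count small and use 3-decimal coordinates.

v -2.569 -4.269 -0.086
v -3.053 -2.785 0.637
v -4.382 -4.387 -1.057
v -4.866 -2.904 -0.335
v -2.194 -3.776 -0.845
v -2.678 -2.293 -0.123
v -4.007 -3.895 -1.817
v -4.491 -2.411 -1.094
v 3.233 -4.337 -0.152
v 3.528 -4.747 0.19
v 2.702 -3.853 1.974
v 2.407 -3.443 1.632
v 3.698 -4.559 0.174
v 2.872 -3.666 1.959
v 3.787 -4.333 0.102
v 2.961 -3.439 1.887
v 3.781 -4.107 -0.013
v 2.955 -3.214 1.771
v 3.68 -3.921 -0.153
v 2.854 -3.028 1.631
v 3.501 -3.807 -0.293
v 2.675 -2.914 1.491
v 3.277 -3.785 -0.408
v 2.45 -2.891 1.376
v 3.044 -3.858 -0.479
v 2.218 -2.964 1.305
v 2.845 -4.013 -0.494
v 2.018 -3.12 1.291
v 2.712 -4.225 -0.449
v 1.886 -3.332 1.335
v 2.67 -4.456 -0.353
v 1.843 -3.563 1.431
v 2.725 -4.666 -0.223
v 1.898 -3.773 1.562
v 2.868 -4.82 -0.08
v 2.041 -3.926 1.705
v 3.074 -4.889 0.051
v 2.247 -3.996 1.835
v 3.307 -4.864 0.146
v 2.481 -3.97 1.93
v -1.24 1.25 -4.121
v -0.889 0.754 -4.245
v -2.26 0.19 -2.779
v -0.714 0.981 -3.933
v -0.785 1.334 -3.708
v -1.07 1.647 -3.677
v -1.434 1.774 -3.853
v -1.707 1.656 -4.155
v -1.763 1.347 -4.44
v -1.574 0.993 -4.576
v -1.229 0.759 -4.499
f 2 4 1
f 5 2 1
f 1 4 3
f 3 5 1
f 2 8 4
f 6 2 5
f 6 8 2
f 4 8 3
f 7 5 3
f 3 8 7
f 7 6 5
f 8 6 7
f 10 9 13
f 10 13 11
f 11 13 14
f 11 14 12
f 13 9 15
f 13 15 14
f 14 15 16
f 14 16 12
f 15 9 17
f 15 17 16
f 16 17 18
f 16 18 12
f 17 9 19
f 17 19 18
f 18 19 20
f 18 20 12
f 19 9 21
f 19 21 20
f 20 21 22
f 20 22 12
f 21 9 23
f 21 23 22
f 22 23 24
f 22 24 12
f 23 9 25
f 23 25 24
f 24 25 26
f 24 26 12
f 25 9 27
f 25 27 26
f 26 27 28
f 26 28 12
f 27 9 29
f 27 29 28
f 28 29 30
f 28 30 12
f 29 9 31
f 29 31 30
f 30 31 32
f 30 32 12
f 31 9 33
f 31 33 32
f 32 33 34
f 32 34 12
f 33 9 35
f 33 35 34
f 34 35 36
f 34 36 12
f 35 9 37
f 35 37 36
f 36 37 38
f 36 38 12
f 37 9 39
f 37 39 38
f 38 39 40
f 38 40 12
f 39 9 10
f 39 10 40
f 40 10 11
f 40 11 12
f 42 41 44
f 42 44 43
f 44 41 45
f 44 45 43
f 45 41 46
f 45 46 43
f 46 41 47
f 46 47 43
f 47 41 48
f 47 48 43
f 48 41 49
f 48 49 43
f 49 41 50
f 49 50 43
f 50 41 51
f 50 51 43
f 51 41 42
f 51 42 43

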